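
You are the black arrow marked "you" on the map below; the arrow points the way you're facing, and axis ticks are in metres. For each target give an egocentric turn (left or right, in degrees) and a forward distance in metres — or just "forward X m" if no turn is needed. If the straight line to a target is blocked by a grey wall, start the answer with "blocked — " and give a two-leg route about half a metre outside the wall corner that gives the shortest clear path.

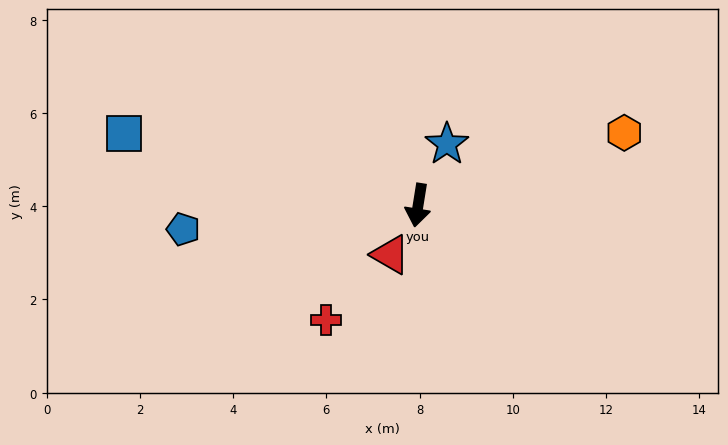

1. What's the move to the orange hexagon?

turn left 118°, forward 4.7 m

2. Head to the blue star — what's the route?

turn left 164°, forward 1.5 m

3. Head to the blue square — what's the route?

turn right 95°, forward 6.5 m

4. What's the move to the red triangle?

turn right 20°, forward 1.2 m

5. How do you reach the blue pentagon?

turn right 75°, forward 5.1 m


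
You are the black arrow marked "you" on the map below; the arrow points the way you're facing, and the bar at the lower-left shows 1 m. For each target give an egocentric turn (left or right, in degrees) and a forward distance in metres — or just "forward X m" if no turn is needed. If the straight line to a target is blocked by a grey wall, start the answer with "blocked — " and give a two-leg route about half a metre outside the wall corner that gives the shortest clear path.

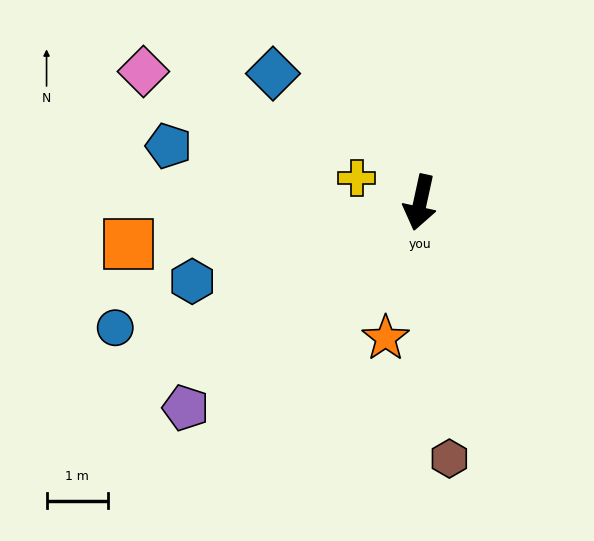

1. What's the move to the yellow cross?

turn right 99°, forward 1.1 m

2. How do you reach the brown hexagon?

turn left 19°, forward 4.2 m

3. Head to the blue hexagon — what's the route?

turn right 59°, forward 3.9 m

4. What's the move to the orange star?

forward 2.3 m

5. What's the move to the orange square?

turn right 70°, forward 4.8 m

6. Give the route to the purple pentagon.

turn right 36°, forward 5.1 m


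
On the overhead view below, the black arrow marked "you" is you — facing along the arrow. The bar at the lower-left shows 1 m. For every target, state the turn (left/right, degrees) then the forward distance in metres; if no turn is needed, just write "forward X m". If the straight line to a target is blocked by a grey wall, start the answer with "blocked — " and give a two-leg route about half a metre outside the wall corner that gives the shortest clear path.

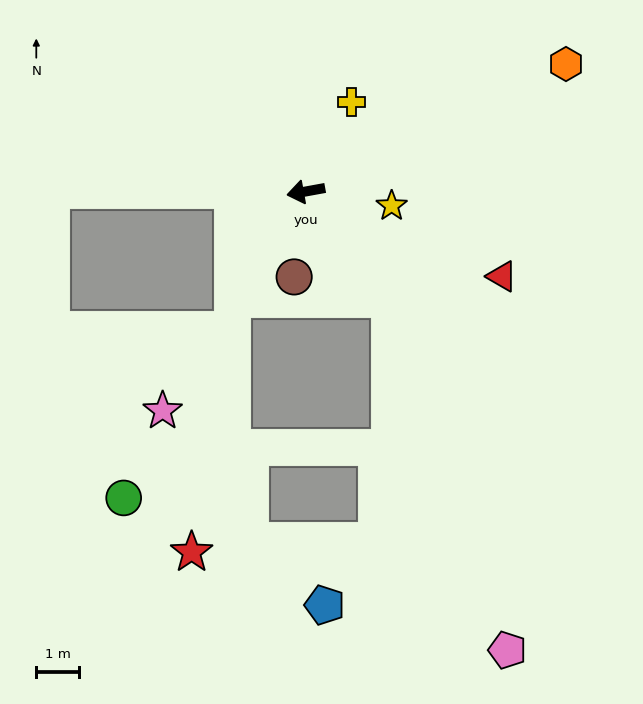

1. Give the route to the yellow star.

turn left 160°, forward 2.0 m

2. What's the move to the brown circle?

turn left 72°, forward 2.0 m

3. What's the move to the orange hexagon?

turn right 164°, forward 6.8 m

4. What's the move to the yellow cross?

turn right 127°, forward 2.4 m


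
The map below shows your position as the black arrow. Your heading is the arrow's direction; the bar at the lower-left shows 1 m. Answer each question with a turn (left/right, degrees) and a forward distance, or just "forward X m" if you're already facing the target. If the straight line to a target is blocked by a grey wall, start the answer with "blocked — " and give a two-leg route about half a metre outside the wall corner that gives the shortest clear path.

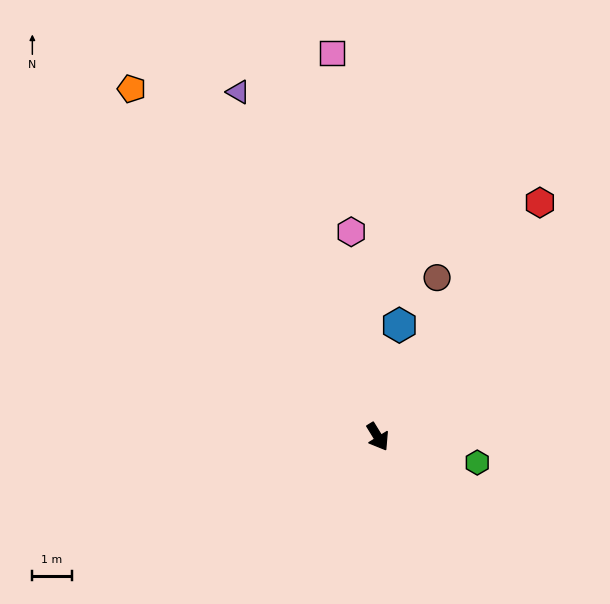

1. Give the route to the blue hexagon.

turn left 138°, forward 2.9 m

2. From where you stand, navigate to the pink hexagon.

turn left 156°, forward 5.3 m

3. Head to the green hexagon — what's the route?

turn left 44°, forward 2.6 m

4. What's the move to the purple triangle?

turn left 171°, forward 9.5 m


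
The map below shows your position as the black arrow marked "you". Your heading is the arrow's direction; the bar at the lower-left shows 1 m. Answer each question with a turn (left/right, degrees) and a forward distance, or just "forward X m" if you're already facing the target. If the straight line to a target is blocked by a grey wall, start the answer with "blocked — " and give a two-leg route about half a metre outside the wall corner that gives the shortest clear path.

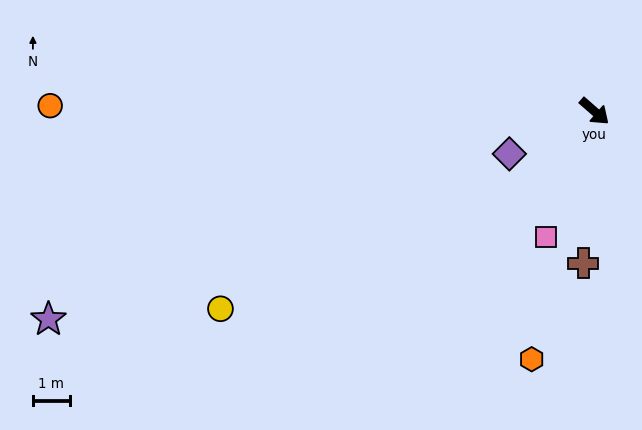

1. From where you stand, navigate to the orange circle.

turn right 139°, forward 14.8 m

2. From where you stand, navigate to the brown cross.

turn right 53°, forward 4.1 m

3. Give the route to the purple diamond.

turn right 112°, forward 2.6 m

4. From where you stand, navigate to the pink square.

turn right 70°, forward 3.7 m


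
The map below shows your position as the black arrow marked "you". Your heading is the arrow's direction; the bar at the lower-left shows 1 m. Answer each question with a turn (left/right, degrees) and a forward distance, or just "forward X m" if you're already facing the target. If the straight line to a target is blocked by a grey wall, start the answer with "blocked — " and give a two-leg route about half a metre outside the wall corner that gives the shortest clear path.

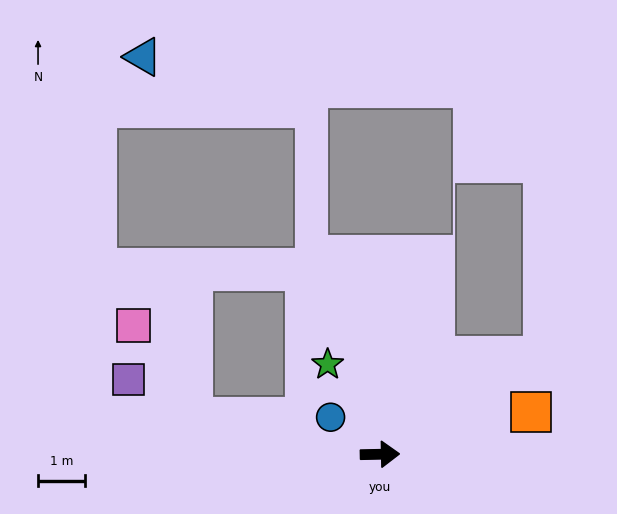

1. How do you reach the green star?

turn left 119°, forward 2.2 m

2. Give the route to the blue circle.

turn left 142°, forward 1.3 m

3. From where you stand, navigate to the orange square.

turn left 15°, forward 3.3 m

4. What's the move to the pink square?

blocked — turn left 168°, forward 4.0 m, then turn right 46°, forward 2.3 m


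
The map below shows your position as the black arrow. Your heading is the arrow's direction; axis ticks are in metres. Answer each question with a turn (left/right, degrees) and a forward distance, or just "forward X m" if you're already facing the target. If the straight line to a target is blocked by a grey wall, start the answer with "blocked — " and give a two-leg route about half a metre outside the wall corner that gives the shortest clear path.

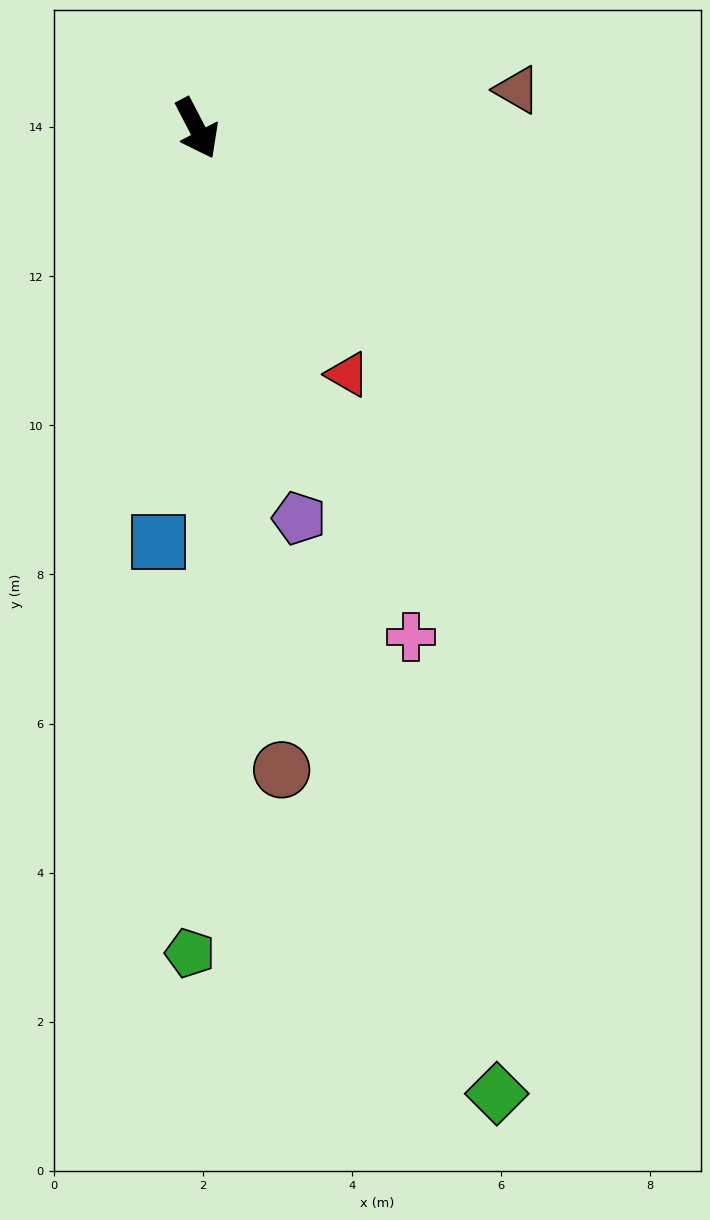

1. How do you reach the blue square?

turn right 33°, forward 5.6 m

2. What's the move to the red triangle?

turn left 4°, forward 3.9 m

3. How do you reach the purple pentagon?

turn right 13°, forward 5.4 m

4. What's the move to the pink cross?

turn right 5°, forward 7.4 m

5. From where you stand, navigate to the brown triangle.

turn left 69°, forward 4.3 m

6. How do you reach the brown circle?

turn right 20°, forward 8.7 m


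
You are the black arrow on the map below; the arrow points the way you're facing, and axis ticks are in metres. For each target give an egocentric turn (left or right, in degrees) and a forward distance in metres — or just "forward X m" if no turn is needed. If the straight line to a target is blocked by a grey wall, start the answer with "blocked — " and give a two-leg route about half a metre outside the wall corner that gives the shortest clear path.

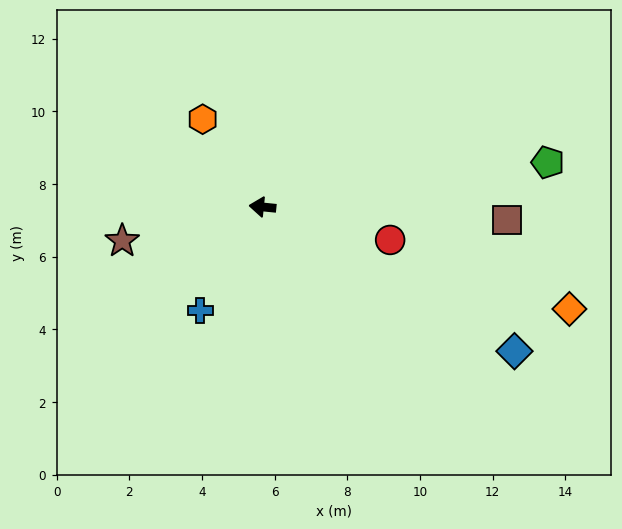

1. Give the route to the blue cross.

turn left 65°, forward 3.3 m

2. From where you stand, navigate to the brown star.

turn left 19°, forward 4.0 m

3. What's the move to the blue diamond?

turn left 156°, forward 8.0 m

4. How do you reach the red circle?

turn left 171°, forward 3.6 m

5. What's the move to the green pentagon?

turn right 165°, forward 8.0 m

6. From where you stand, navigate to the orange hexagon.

turn right 50°, forward 2.9 m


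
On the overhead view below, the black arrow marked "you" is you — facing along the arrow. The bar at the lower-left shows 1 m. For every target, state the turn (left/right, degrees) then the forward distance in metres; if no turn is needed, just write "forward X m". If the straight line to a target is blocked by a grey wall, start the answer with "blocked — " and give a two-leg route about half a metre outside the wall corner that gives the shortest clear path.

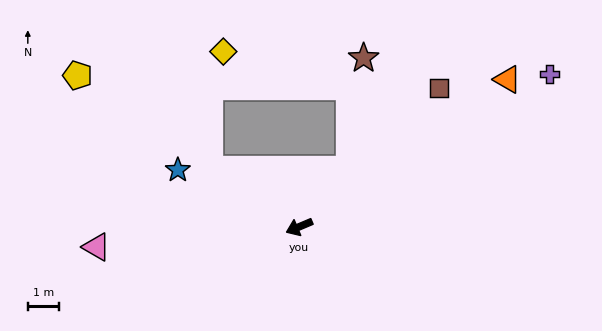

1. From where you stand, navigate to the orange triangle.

turn right 168°, forward 8.1 m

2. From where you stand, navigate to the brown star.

blocked — turn right 154°, forward 2.4 m, then turn left 33°, forward 3.5 m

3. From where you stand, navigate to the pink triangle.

turn right 17°, forward 6.4 m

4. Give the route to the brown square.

turn right 158°, forward 6.2 m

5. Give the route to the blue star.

turn right 48°, forward 4.2 m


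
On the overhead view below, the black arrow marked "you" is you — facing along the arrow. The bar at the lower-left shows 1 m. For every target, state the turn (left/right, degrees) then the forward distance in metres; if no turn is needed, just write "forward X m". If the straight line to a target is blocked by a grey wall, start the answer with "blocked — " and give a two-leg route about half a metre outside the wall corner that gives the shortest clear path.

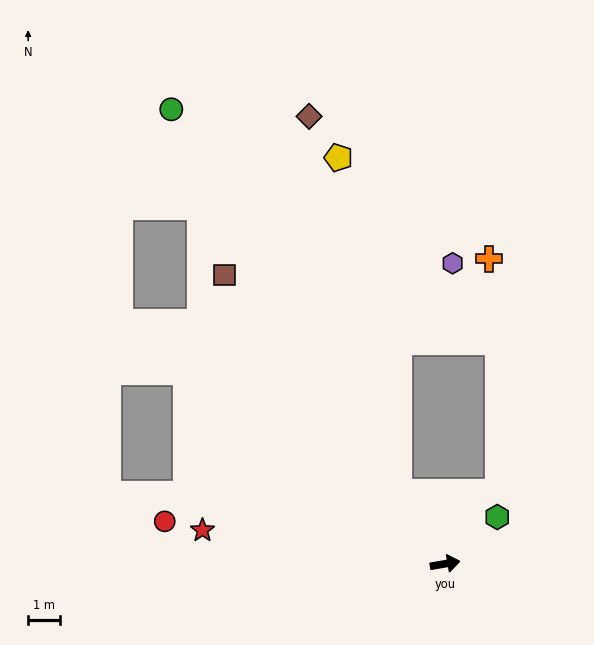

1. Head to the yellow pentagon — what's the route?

blocked — turn left 113°, forward 2.7 m, then turn right 23°, forward 10.8 m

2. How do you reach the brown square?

turn left 118°, forward 11.5 m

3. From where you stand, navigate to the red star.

turn left 162°, forward 7.8 m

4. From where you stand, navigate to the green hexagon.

turn left 32°, forward 2.2 m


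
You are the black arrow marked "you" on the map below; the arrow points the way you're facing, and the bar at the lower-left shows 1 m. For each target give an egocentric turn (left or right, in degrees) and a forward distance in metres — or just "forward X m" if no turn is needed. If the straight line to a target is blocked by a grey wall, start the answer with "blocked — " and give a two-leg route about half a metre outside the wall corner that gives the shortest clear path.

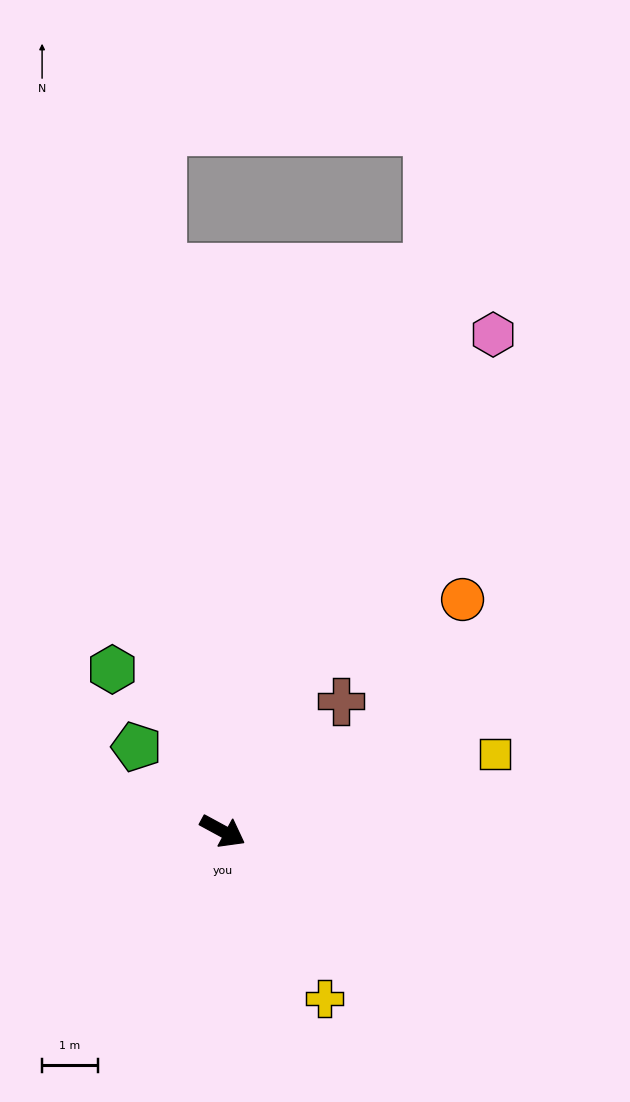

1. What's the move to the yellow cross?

turn right 30°, forward 3.5 m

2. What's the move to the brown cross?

turn left 76°, forward 3.2 m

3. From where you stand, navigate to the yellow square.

turn left 44°, forward 5.1 m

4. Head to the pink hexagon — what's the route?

turn left 90°, forward 10.2 m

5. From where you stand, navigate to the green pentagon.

turn left 164°, forward 2.2 m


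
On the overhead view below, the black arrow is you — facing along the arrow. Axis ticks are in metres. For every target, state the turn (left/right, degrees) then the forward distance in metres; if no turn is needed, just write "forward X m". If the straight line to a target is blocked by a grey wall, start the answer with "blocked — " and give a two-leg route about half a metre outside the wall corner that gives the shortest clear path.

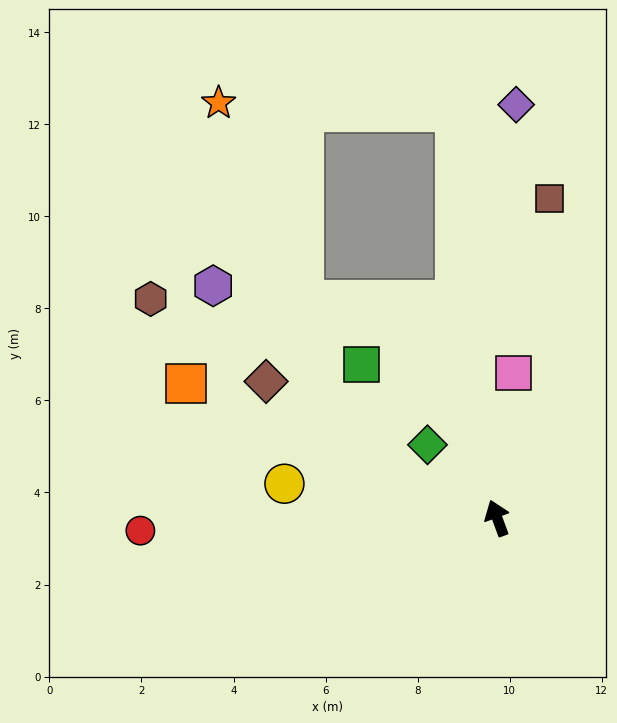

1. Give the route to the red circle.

turn left 72°, forward 7.8 m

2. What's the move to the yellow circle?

turn left 61°, forward 4.7 m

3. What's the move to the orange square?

turn left 46°, forward 7.4 m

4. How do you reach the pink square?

turn right 27°, forward 3.2 m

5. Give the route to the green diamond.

turn left 23°, forward 2.2 m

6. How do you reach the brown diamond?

turn left 39°, forward 5.8 m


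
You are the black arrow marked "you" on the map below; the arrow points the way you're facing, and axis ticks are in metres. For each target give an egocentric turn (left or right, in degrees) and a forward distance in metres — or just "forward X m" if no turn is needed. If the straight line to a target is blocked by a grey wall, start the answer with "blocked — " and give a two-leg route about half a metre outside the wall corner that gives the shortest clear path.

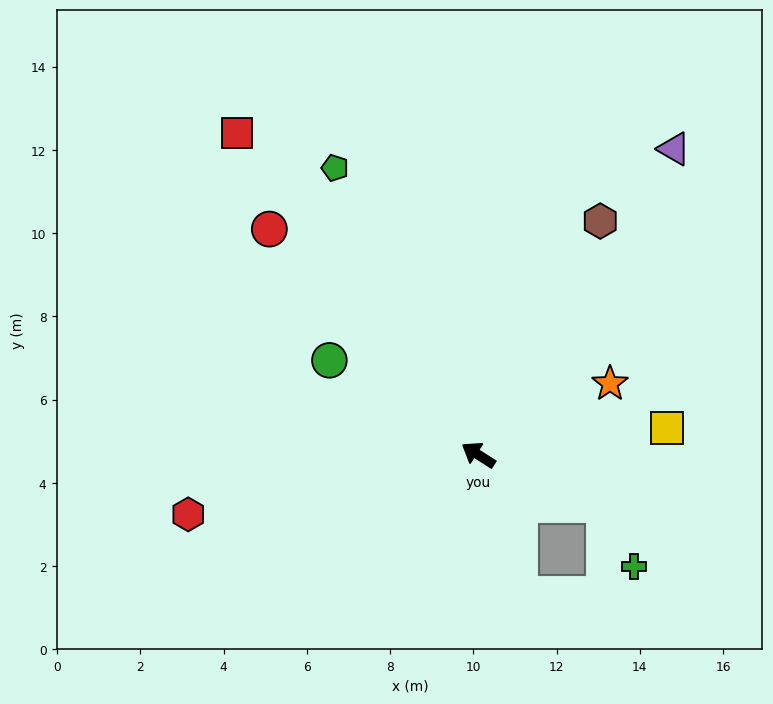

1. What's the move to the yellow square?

turn right 139°, forward 4.6 m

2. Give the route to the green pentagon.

turn right 31°, forward 7.7 m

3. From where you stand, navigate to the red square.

turn right 21°, forward 9.7 m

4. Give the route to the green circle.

forward 4.2 m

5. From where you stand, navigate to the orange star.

turn right 119°, forward 3.6 m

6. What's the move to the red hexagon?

turn left 44°, forward 7.1 m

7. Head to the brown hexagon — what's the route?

turn right 85°, forward 6.3 m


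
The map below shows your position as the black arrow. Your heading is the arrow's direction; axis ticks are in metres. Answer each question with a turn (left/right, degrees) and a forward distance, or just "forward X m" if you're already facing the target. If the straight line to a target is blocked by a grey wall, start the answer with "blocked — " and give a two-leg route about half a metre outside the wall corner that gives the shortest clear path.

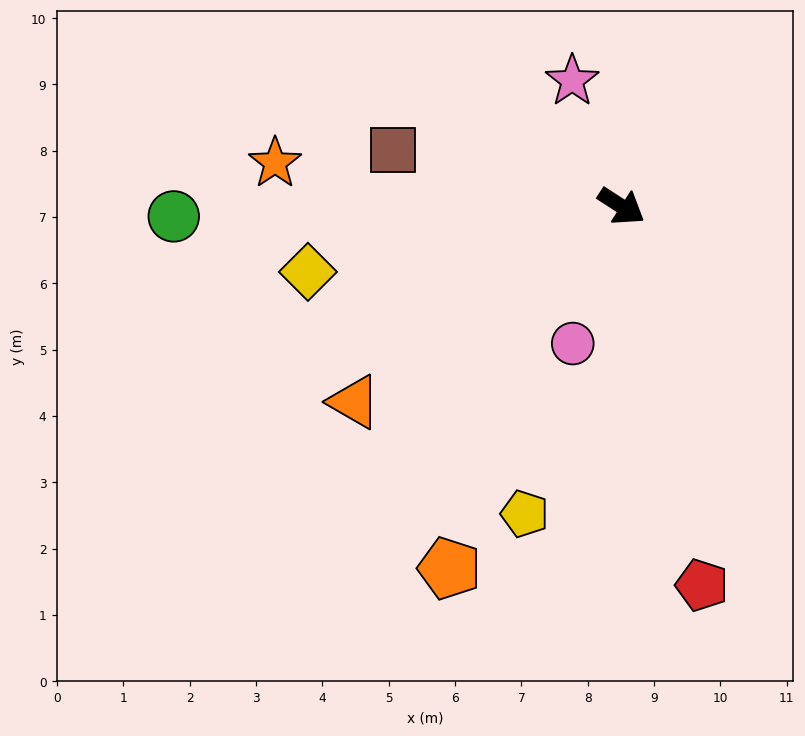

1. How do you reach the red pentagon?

turn right 45°, forward 5.8 m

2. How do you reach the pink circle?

turn right 77°, forward 2.2 m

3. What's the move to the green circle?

turn right 146°, forward 6.8 m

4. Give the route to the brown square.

turn right 161°, forward 3.6 m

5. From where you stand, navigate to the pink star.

turn left 144°, forward 2.0 m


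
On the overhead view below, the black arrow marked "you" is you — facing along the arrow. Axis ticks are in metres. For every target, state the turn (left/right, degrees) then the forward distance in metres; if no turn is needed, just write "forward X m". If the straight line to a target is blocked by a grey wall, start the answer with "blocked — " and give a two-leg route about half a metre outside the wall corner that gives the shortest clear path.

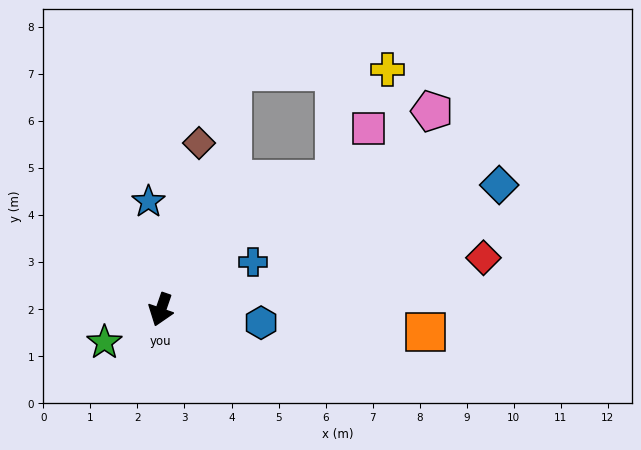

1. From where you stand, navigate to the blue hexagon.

turn left 102°, forward 2.1 m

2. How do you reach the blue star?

turn right 154°, forward 2.3 m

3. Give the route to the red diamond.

turn left 118°, forward 6.9 m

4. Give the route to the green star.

turn right 41°, forward 1.4 m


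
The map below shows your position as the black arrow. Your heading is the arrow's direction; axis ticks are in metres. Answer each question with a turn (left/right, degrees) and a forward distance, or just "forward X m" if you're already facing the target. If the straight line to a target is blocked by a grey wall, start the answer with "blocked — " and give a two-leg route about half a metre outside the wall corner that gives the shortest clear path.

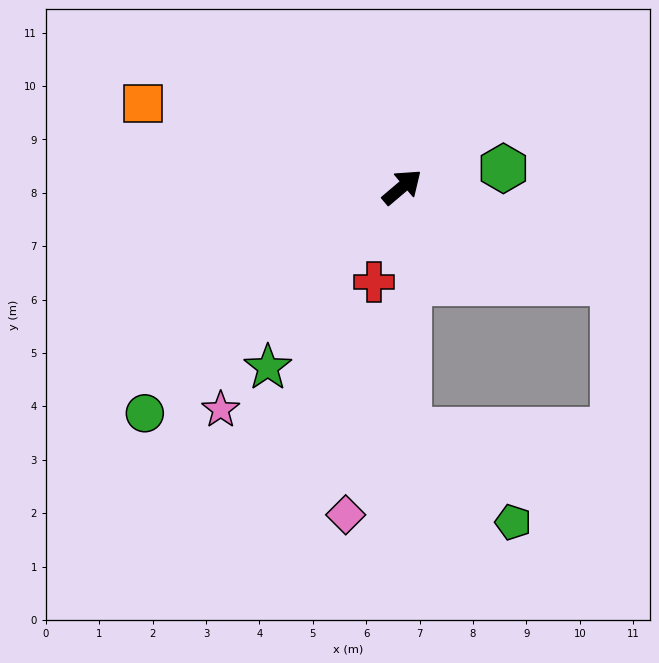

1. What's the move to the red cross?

turn right 147°, forward 1.9 m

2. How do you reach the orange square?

turn left 122°, forward 5.1 m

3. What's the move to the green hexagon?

turn right 30°, forward 1.9 m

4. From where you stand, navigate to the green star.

turn right 167°, forward 4.2 m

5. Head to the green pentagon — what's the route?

blocked — turn right 129°, forward 4.6 m, then turn left 47°, forward 2.6 m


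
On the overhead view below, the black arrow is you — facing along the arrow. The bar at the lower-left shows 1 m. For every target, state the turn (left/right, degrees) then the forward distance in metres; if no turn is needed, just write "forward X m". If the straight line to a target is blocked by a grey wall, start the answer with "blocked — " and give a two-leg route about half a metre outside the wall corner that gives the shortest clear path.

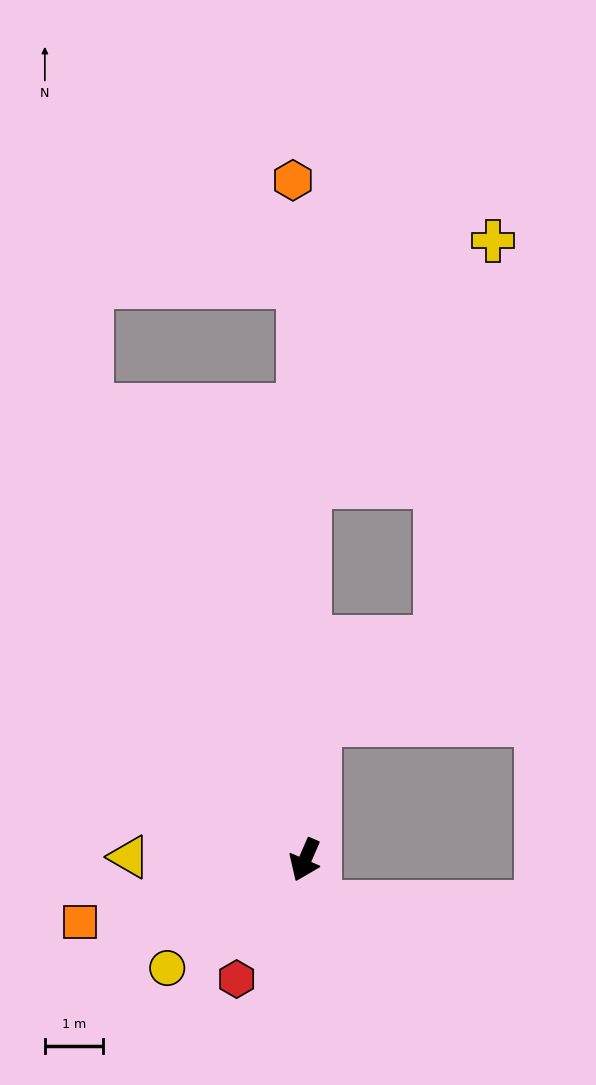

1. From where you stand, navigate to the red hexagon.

turn right 6°, forward 2.4 m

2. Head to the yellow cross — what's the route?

blocked — turn right 157°, forward 6.5 m, then turn right 37°, forward 5.3 m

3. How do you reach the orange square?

turn right 51°, forward 4.0 m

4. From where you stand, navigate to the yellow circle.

turn right 28°, forward 3.0 m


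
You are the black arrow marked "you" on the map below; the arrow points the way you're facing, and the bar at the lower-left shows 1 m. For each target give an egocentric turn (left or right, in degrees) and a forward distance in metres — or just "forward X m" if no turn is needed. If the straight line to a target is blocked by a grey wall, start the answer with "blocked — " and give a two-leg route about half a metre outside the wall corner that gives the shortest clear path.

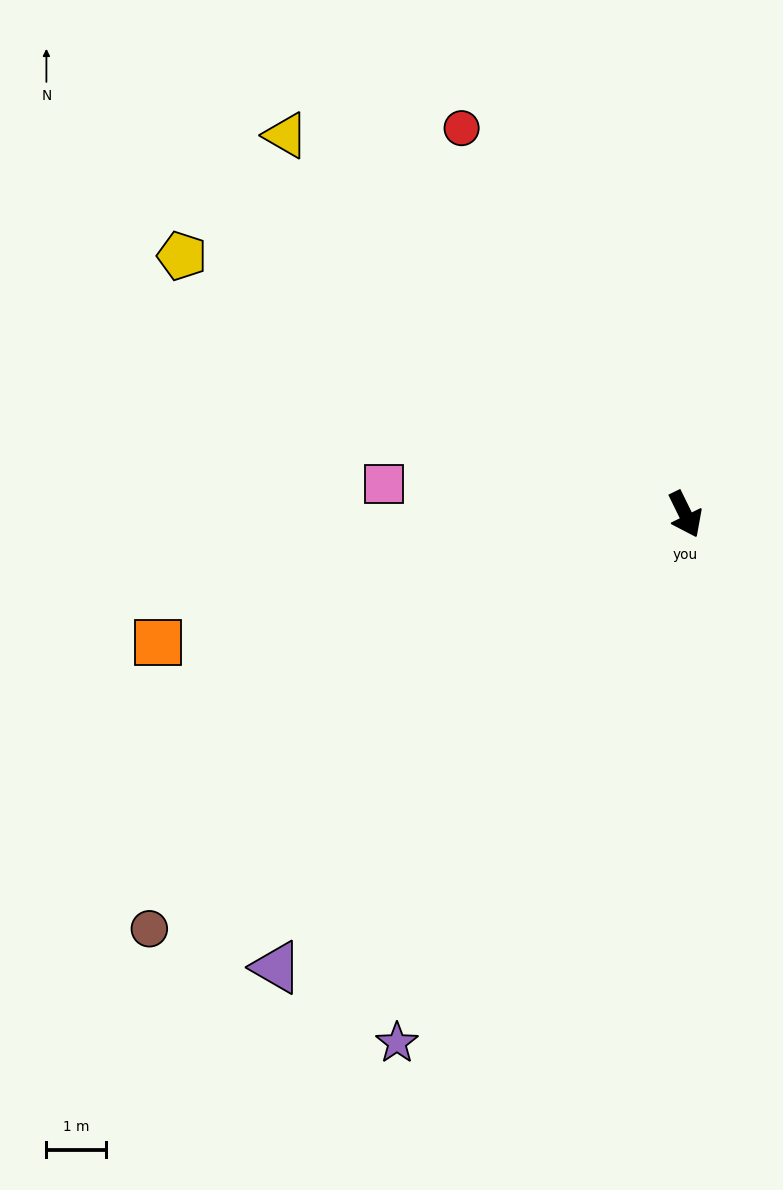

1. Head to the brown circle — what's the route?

turn right 78°, forward 11.4 m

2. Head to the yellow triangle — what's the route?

turn right 160°, forward 9.3 m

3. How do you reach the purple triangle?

turn right 68°, forward 10.3 m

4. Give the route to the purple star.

turn right 55°, forward 10.2 m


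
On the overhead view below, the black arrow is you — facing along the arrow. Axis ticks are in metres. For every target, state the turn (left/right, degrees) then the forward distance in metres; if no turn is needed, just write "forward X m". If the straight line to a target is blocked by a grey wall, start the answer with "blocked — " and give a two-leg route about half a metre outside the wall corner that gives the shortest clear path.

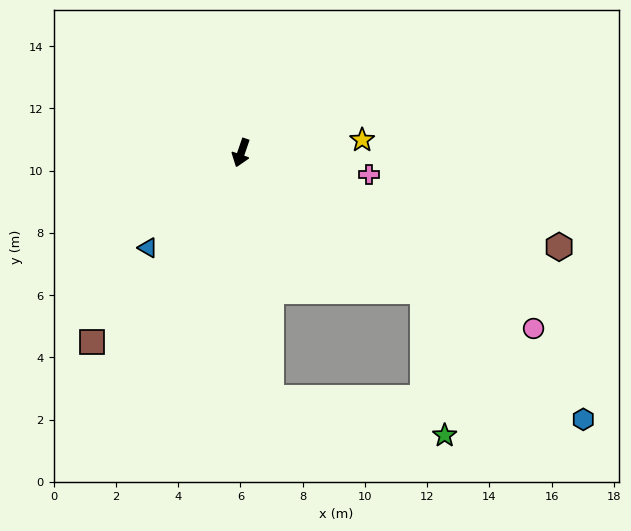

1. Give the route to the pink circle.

turn left 78°, forward 11.0 m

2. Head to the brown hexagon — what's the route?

turn left 92°, forward 10.7 m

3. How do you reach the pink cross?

turn left 99°, forward 4.2 m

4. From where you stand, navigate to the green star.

blocked — turn left 72°, forward 7.4 m, then turn right 45°, forward 4.7 m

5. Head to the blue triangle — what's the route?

turn right 26°, forward 4.3 m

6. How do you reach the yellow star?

turn left 115°, forward 3.9 m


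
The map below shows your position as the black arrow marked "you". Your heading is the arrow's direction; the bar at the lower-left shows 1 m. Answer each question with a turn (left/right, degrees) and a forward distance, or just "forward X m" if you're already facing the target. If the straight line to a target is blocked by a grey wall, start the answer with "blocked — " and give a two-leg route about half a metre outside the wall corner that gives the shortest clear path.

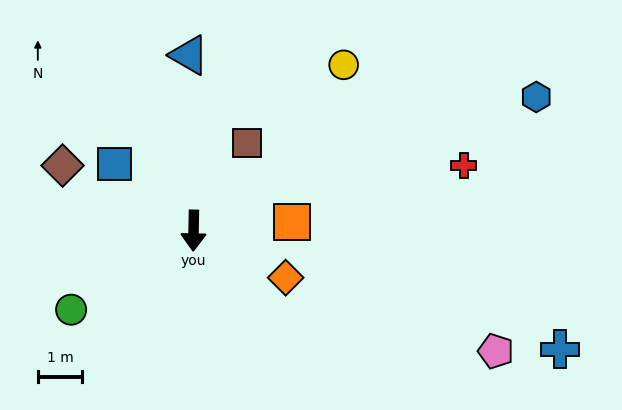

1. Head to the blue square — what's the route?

turn right 129°, forward 2.3 m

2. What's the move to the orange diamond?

turn left 64°, forward 2.3 m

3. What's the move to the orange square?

turn left 96°, forward 2.2 m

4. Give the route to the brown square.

turn left 150°, forward 2.3 m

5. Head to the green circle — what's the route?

turn right 56°, forward 3.3 m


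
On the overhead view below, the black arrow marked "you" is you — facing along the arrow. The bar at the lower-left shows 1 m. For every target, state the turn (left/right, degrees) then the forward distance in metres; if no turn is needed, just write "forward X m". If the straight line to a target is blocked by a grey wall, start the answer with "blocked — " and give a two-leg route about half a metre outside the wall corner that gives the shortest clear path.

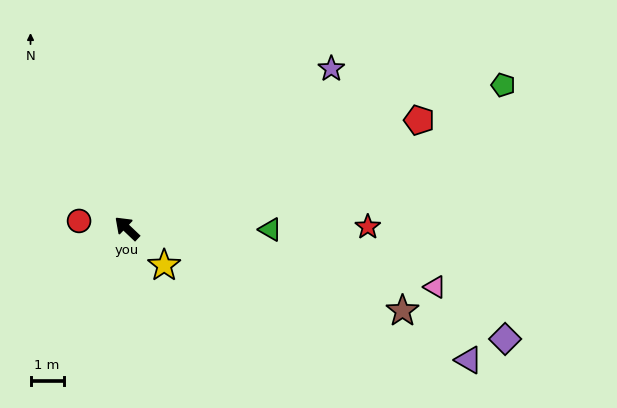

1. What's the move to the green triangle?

turn right 137°, forward 4.3 m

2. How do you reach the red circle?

turn left 35°, forward 1.5 m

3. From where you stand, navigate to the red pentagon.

turn right 116°, forward 9.4 m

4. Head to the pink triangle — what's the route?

turn right 147°, forward 9.4 m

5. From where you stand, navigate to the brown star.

turn right 153°, forward 8.6 m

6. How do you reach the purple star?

turn right 98°, forward 7.8 m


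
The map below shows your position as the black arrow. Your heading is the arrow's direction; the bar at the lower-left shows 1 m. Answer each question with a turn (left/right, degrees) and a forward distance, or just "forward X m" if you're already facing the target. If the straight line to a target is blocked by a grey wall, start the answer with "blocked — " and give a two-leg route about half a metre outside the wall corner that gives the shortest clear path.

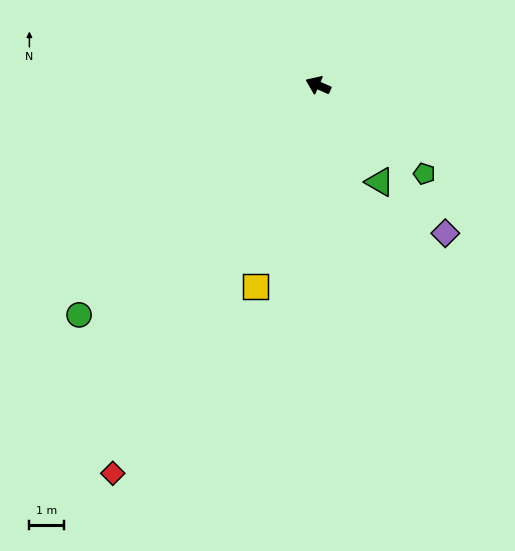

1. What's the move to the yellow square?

turn left 96°, forward 6.1 m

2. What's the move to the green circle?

turn left 67°, forward 9.7 m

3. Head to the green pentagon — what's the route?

turn left 164°, forward 4.0 m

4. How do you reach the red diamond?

turn left 86°, forward 12.8 m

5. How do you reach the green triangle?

turn left 146°, forward 3.3 m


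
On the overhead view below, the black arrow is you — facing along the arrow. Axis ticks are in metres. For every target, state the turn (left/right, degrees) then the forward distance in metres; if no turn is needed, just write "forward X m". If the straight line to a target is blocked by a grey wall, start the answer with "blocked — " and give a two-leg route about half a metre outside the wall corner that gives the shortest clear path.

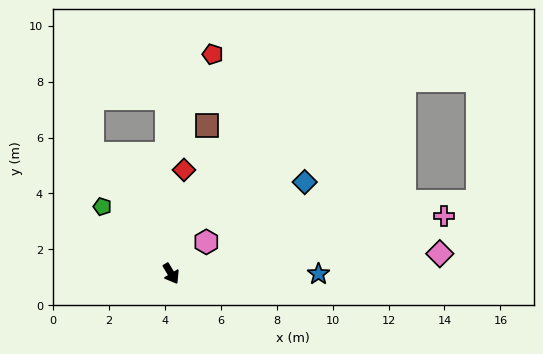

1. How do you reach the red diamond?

turn left 142°, forward 3.7 m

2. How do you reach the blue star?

turn left 59°, forward 5.3 m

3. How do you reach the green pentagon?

turn right 165°, forward 3.4 m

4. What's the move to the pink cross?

turn left 71°, forward 10.0 m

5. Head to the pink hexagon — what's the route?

turn left 101°, forward 1.7 m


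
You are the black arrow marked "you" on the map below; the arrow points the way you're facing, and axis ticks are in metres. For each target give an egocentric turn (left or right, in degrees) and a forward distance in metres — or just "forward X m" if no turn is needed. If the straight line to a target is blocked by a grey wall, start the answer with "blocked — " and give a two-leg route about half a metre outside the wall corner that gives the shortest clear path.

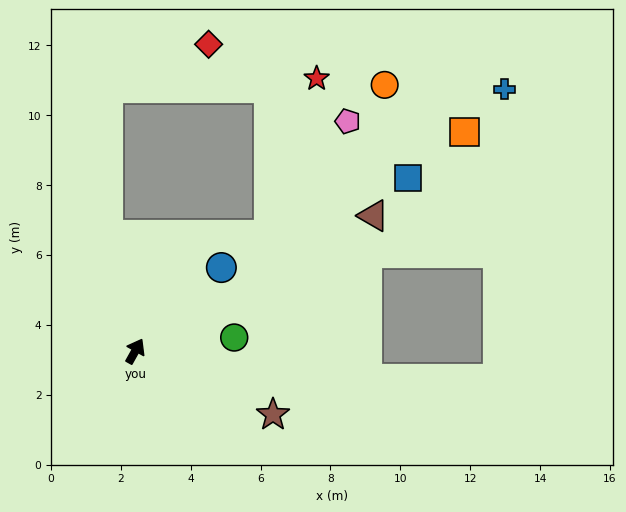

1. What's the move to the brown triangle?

turn right 31°, forward 7.8 m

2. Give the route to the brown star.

turn right 86°, forward 4.3 m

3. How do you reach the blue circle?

turn right 17°, forward 3.4 m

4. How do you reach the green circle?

turn right 53°, forward 2.9 m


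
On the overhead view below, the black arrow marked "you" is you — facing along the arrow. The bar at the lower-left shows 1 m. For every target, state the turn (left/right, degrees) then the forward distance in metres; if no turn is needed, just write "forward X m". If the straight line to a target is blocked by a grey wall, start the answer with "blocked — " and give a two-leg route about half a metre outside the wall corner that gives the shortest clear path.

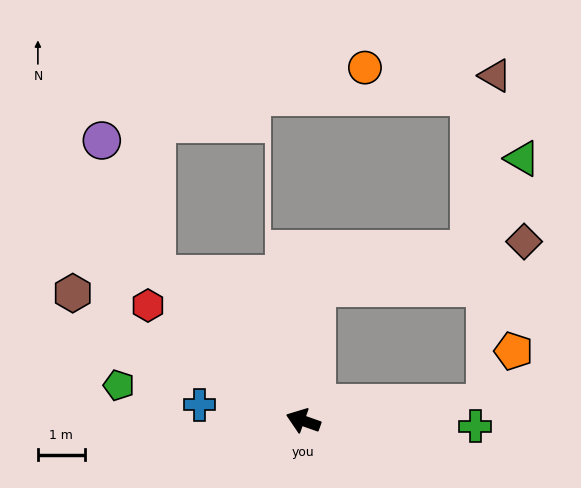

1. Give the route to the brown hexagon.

turn right 9°, forward 5.7 m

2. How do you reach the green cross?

turn right 162°, forward 3.7 m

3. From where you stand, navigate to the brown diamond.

blocked — turn right 76°, forward 2.9 m, then turn right 72°, forward 4.6 m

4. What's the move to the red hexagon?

turn right 17°, forward 4.1 m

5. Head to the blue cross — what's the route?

turn left 11°, forward 2.2 m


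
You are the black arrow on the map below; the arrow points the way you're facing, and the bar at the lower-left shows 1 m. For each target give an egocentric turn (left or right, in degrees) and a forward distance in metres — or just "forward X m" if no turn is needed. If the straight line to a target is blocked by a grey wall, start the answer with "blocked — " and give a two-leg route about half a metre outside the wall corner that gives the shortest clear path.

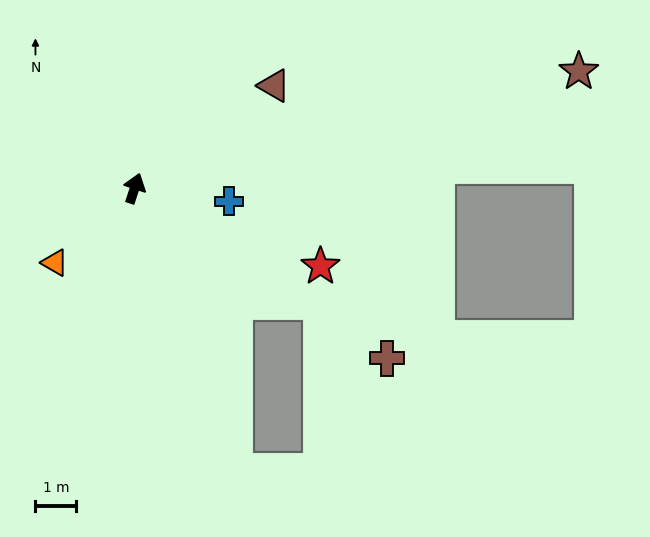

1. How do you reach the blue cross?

turn right 80°, forward 2.3 m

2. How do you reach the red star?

turn right 95°, forward 5.0 m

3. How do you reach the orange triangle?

turn left 151°, forward 2.7 m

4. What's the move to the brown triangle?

turn right 35°, forward 4.3 m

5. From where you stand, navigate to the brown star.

turn right 57°, forward 11.3 m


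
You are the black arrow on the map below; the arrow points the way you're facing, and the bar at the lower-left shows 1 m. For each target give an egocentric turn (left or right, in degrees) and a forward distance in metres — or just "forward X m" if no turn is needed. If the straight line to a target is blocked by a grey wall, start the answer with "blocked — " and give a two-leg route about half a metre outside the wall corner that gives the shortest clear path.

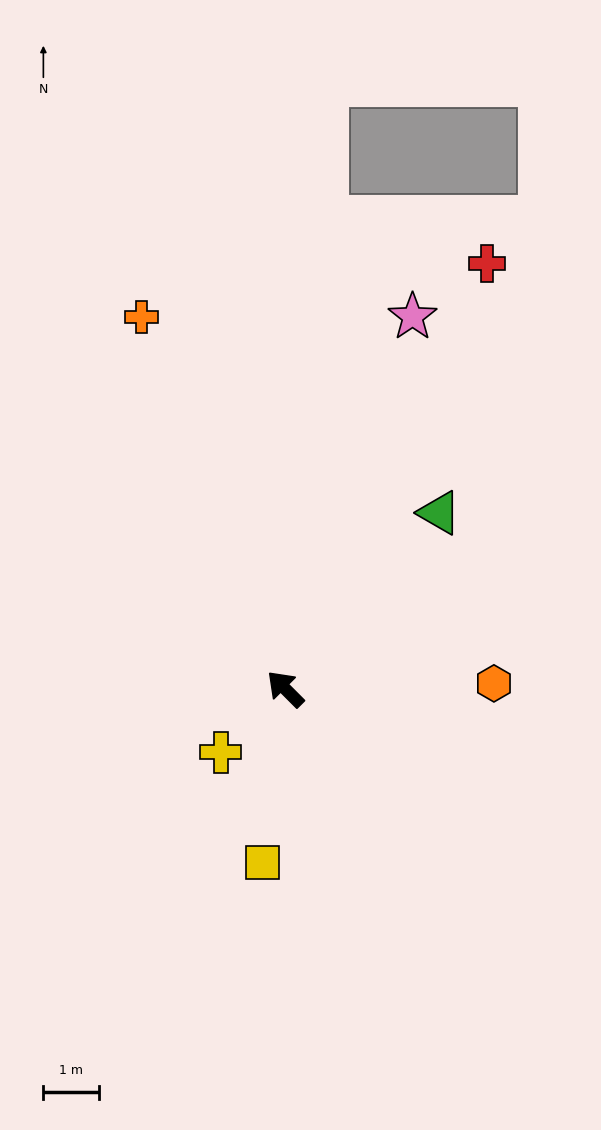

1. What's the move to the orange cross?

turn right 24°, forward 7.2 m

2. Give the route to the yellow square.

turn left 128°, forward 3.2 m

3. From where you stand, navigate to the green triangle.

turn right 86°, forward 4.2 m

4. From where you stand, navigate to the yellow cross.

turn left 90°, forward 1.6 m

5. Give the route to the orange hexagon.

turn right 133°, forward 3.8 m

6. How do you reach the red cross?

turn right 70°, forward 8.5 m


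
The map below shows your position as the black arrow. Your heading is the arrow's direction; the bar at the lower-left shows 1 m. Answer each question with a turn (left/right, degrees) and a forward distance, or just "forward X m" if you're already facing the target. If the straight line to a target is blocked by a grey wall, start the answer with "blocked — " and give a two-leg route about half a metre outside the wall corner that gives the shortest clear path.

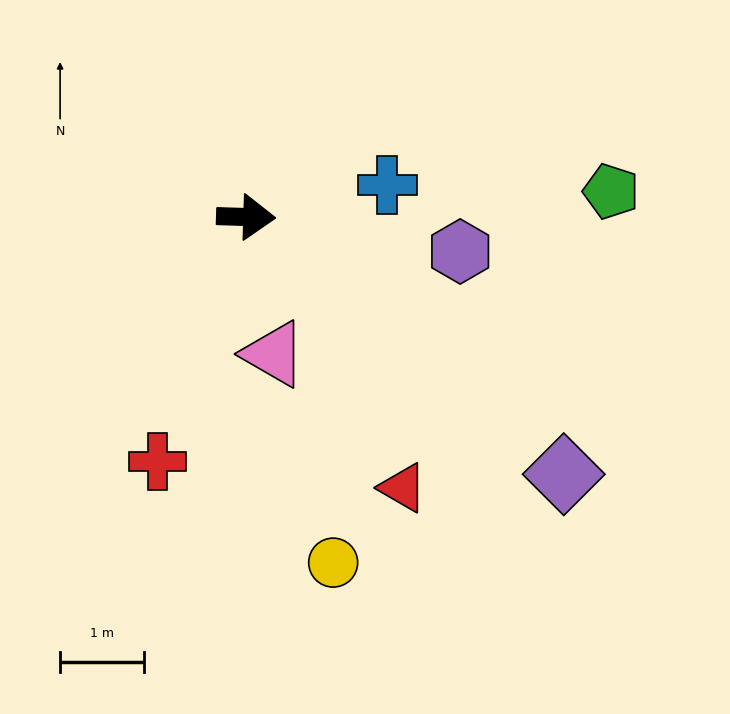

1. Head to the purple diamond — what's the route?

turn right 37°, forward 4.9 m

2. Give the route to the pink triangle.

turn right 77°, forward 1.7 m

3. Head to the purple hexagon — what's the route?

turn right 7°, forward 2.6 m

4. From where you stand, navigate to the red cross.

turn right 108°, forward 3.1 m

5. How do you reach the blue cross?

turn left 15°, forward 1.7 m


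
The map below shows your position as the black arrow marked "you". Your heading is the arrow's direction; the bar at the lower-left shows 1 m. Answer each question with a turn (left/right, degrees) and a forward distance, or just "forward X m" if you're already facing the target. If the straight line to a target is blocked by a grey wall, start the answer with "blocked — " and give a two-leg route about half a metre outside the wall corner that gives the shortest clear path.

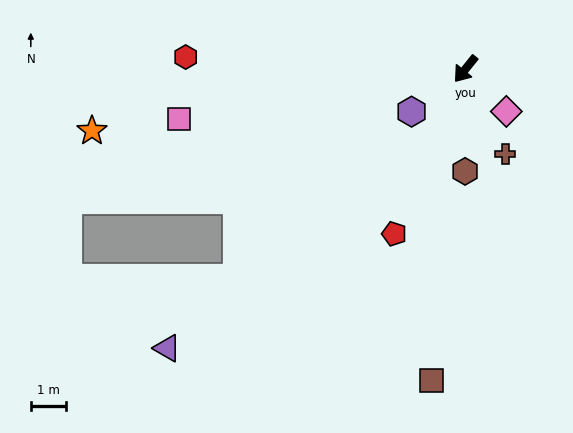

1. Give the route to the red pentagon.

turn left 16°, forward 5.1 m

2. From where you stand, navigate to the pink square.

turn right 41°, forward 8.2 m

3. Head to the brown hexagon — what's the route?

turn left 39°, forward 2.9 m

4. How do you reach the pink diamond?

turn left 83°, forward 1.7 m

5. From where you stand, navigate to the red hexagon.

turn right 54°, forward 7.9 m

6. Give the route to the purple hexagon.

turn right 13°, forward 1.9 m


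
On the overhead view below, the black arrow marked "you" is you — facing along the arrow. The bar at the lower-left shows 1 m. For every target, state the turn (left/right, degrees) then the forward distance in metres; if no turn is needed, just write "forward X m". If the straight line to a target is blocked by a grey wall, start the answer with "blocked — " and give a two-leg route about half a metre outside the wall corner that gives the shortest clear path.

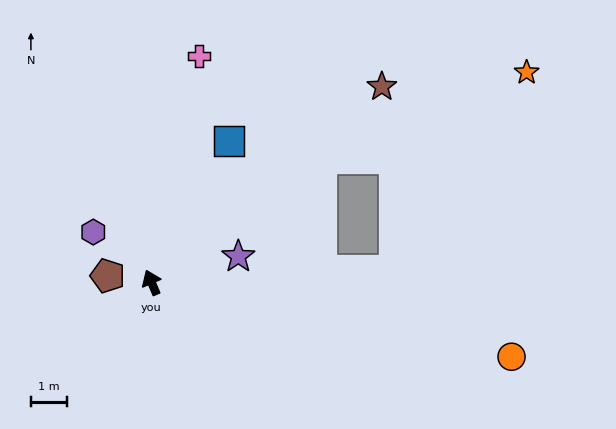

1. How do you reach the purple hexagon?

turn left 26°, forward 2.1 m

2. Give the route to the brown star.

turn right 73°, forward 8.3 m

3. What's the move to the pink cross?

turn right 35°, forward 6.3 m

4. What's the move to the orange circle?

turn right 125°, forward 10.1 m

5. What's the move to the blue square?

turn right 52°, forward 4.4 m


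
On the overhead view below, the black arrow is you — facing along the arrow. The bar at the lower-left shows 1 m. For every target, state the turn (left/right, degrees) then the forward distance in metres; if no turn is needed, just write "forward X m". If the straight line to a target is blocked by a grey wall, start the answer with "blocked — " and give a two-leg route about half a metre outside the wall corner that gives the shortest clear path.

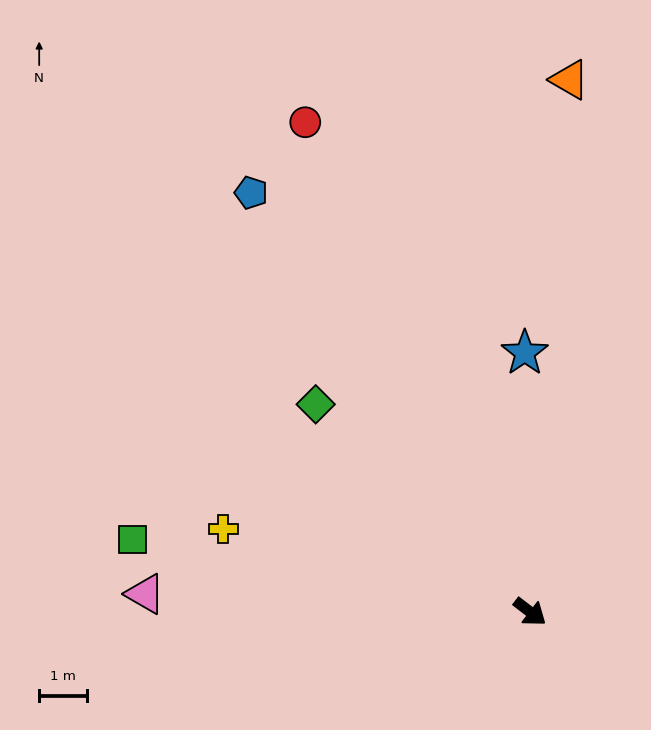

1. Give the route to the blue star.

turn left 129°, forward 5.5 m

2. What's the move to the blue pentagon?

turn left 161°, forward 10.6 m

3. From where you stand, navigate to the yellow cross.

turn right 158°, forward 6.7 m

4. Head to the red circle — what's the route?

turn left 152°, forward 11.4 m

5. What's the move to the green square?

turn right 153°, forward 8.5 m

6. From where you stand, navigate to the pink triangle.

turn right 145°, forward 8.1 m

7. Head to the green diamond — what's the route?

turn left 173°, forward 6.3 m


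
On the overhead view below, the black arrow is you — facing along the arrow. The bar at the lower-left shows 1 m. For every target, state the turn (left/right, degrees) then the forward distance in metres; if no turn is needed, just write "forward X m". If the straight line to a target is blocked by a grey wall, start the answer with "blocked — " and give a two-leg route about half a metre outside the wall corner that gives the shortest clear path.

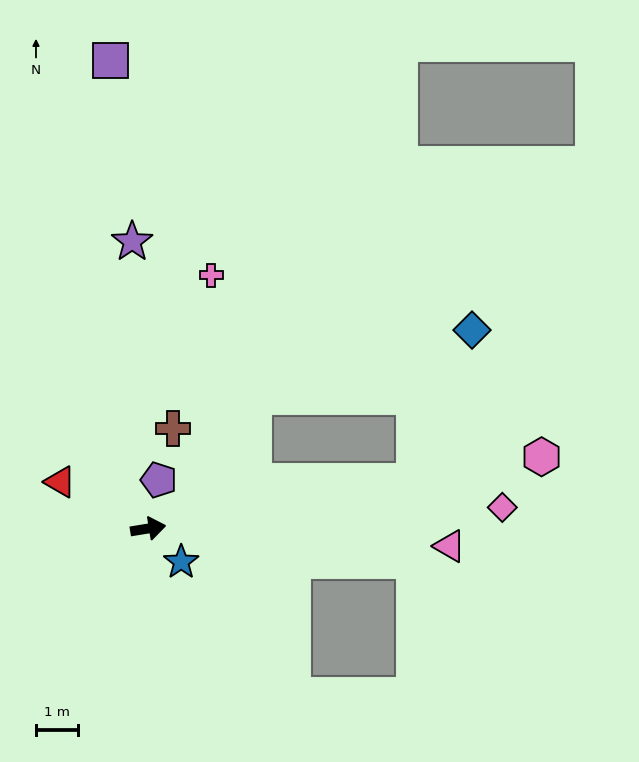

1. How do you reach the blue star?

turn right 55°, forward 1.1 m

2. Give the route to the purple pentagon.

turn left 68°, forward 1.2 m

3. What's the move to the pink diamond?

turn right 6°, forward 8.4 m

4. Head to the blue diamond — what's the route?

blocked — forward 6.4 m, then turn left 60°, forward 3.8 m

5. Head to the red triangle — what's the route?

turn left 143°, forward 2.4 m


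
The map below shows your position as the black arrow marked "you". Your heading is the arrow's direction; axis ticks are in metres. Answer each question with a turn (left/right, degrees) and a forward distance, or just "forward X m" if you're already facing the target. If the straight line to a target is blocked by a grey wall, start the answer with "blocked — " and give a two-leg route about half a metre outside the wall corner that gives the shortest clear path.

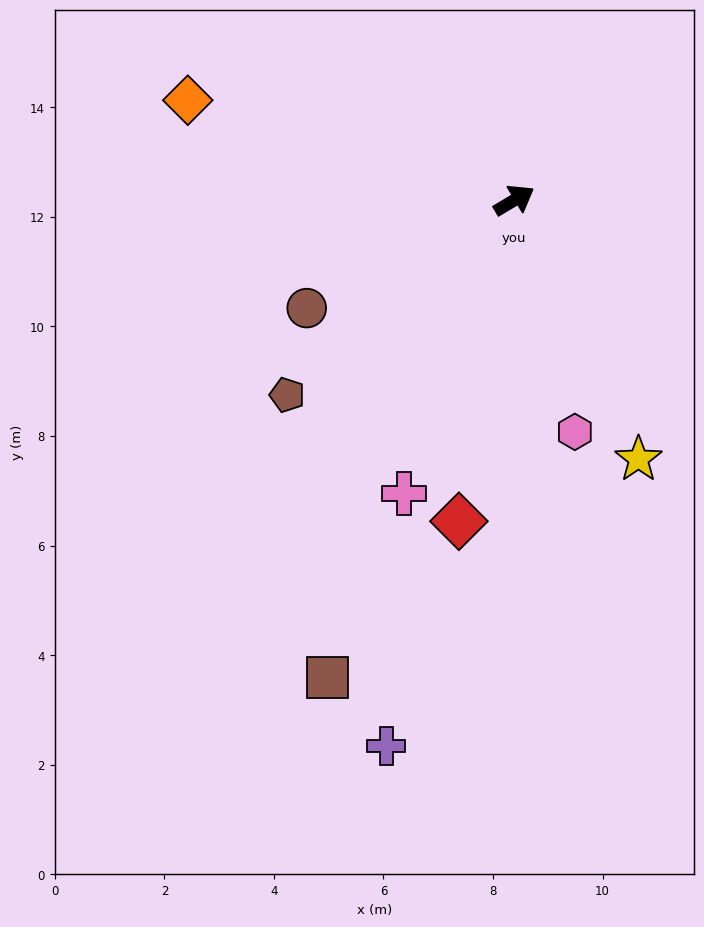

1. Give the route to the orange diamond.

turn left 132°, forward 6.2 m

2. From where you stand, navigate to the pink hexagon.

turn right 106°, forward 4.4 m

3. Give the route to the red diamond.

turn right 131°, forward 5.9 m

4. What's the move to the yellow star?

turn right 95°, forward 5.2 m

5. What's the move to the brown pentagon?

turn right 170°, forward 5.5 m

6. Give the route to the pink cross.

turn right 141°, forward 5.7 m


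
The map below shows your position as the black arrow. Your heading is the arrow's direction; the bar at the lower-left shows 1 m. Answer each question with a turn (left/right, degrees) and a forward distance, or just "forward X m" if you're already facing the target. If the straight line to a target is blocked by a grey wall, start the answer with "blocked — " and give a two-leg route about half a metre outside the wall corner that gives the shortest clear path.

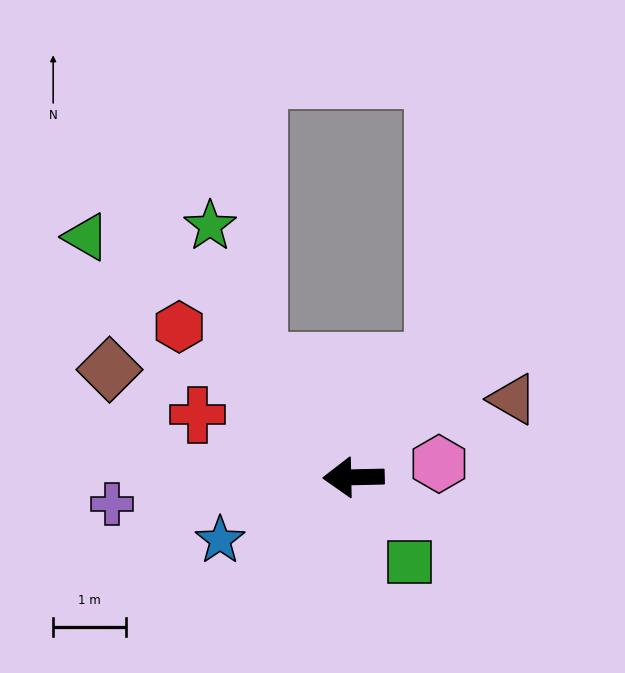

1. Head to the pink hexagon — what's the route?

turn right 172°, forward 1.2 m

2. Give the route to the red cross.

turn right 23°, forward 2.3 m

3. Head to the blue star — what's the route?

turn left 24°, forward 2.0 m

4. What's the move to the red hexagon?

turn right 42°, forward 3.2 m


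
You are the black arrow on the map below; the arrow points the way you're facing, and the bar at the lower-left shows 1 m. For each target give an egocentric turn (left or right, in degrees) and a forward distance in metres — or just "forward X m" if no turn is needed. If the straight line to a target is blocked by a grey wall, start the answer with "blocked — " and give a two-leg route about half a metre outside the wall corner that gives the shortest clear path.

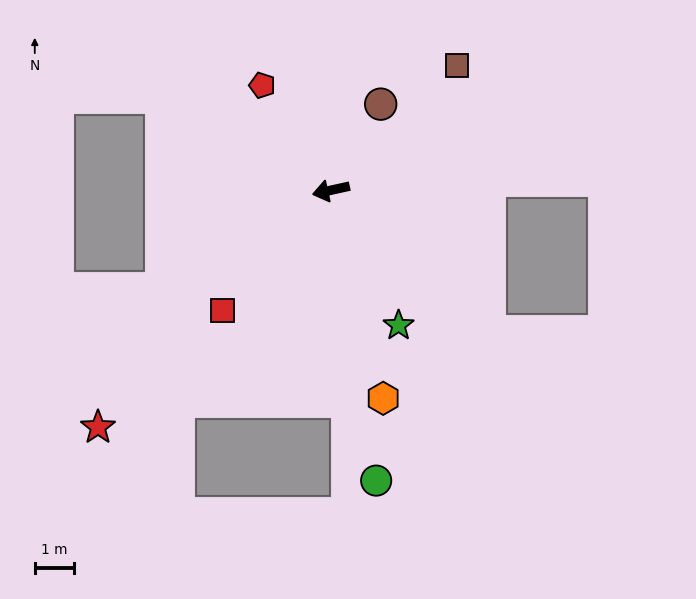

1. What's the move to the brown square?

turn right 148°, forward 4.5 m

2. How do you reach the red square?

turn left 35°, forward 4.1 m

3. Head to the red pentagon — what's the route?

turn right 69°, forward 3.2 m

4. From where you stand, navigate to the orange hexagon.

turn left 92°, forward 5.4 m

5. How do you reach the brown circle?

turn right 133°, forward 2.5 m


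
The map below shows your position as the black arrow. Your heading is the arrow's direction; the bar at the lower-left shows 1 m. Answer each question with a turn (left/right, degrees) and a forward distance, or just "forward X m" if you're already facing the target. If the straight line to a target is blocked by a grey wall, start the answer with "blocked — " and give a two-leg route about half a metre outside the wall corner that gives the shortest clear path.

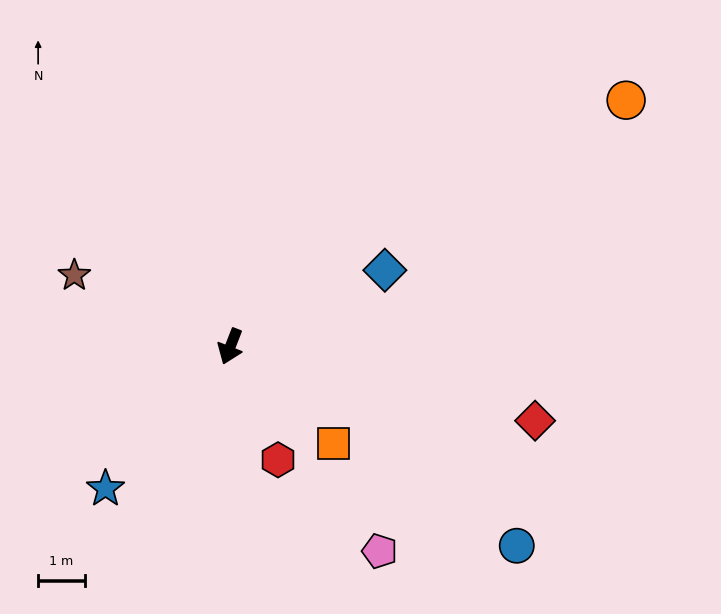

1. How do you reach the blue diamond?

turn left 138°, forward 3.7 m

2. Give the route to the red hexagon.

turn left 44°, forward 2.6 m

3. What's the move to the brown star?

turn right 93°, forward 3.7 m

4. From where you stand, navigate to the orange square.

turn left 68°, forward 3.0 m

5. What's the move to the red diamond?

turn left 98°, forward 6.7 m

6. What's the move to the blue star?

turn right 20°, forward 4.1 m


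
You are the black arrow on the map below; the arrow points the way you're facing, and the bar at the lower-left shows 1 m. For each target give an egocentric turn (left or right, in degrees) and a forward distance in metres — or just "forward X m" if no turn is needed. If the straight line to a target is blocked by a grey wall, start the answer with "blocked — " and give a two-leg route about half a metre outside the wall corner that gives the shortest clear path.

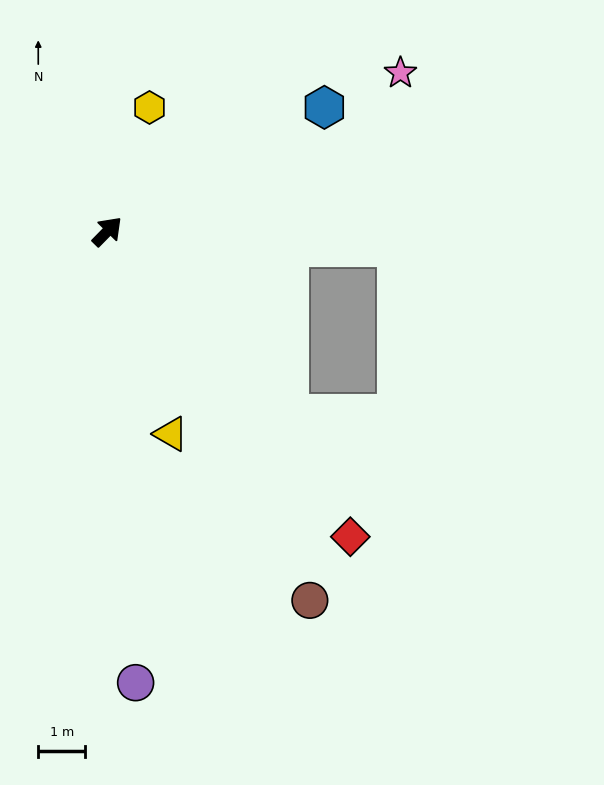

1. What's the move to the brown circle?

turn right 107°, forward 9.0 m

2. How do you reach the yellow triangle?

turn right 118°, forward 4.5 m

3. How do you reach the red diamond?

turn right 97°, forward 8.3 m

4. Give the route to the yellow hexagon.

turn left 26°, forward 2.8 m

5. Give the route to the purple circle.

turn right 132°, forward 9.6 m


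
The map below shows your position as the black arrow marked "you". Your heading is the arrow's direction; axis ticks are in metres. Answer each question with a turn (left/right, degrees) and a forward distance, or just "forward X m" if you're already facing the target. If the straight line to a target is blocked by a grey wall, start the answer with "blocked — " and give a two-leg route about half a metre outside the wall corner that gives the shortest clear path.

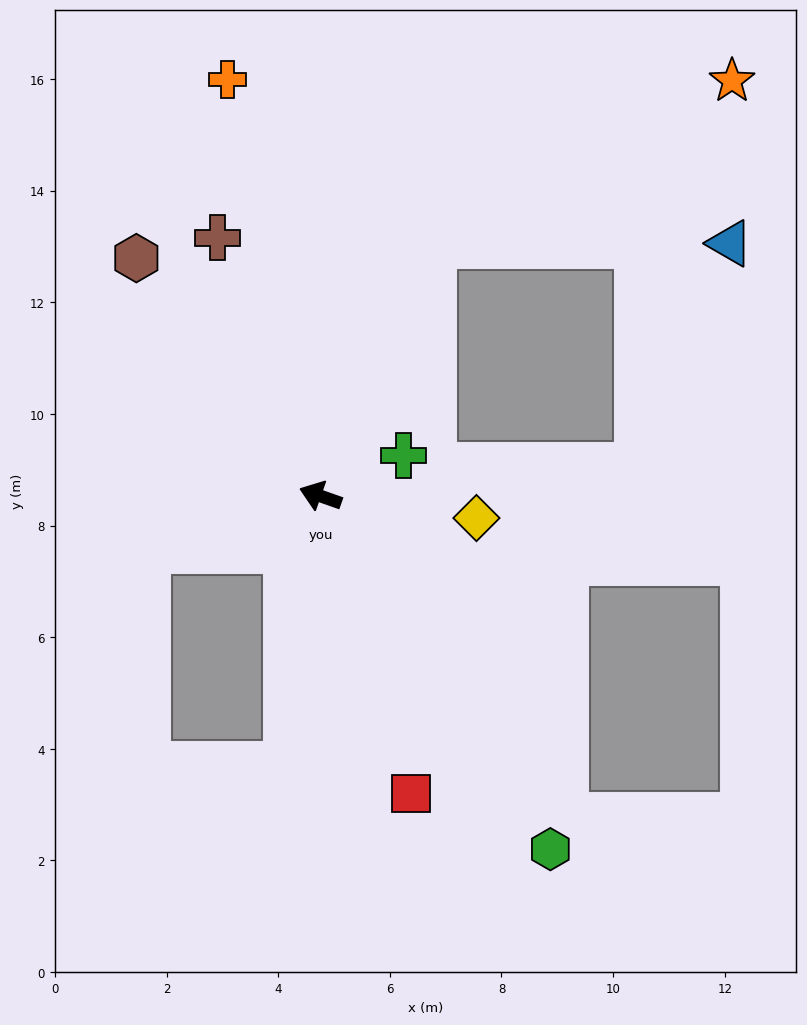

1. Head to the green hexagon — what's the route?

turn left 142°, forward 7.5 m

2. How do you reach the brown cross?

turn right 49°, forward 5.0 m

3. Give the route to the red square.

turn left 126°, forward 5.6 m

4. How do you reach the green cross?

turn right 134°, forward 1.7 m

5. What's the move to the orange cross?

turn right 58°, forward 7.6 m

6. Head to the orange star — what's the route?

blocked — turn right 95°, forward 4.9 m, then turn right 37°, forward 6.1 m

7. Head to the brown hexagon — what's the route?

turn right 33°, forward 5.4 m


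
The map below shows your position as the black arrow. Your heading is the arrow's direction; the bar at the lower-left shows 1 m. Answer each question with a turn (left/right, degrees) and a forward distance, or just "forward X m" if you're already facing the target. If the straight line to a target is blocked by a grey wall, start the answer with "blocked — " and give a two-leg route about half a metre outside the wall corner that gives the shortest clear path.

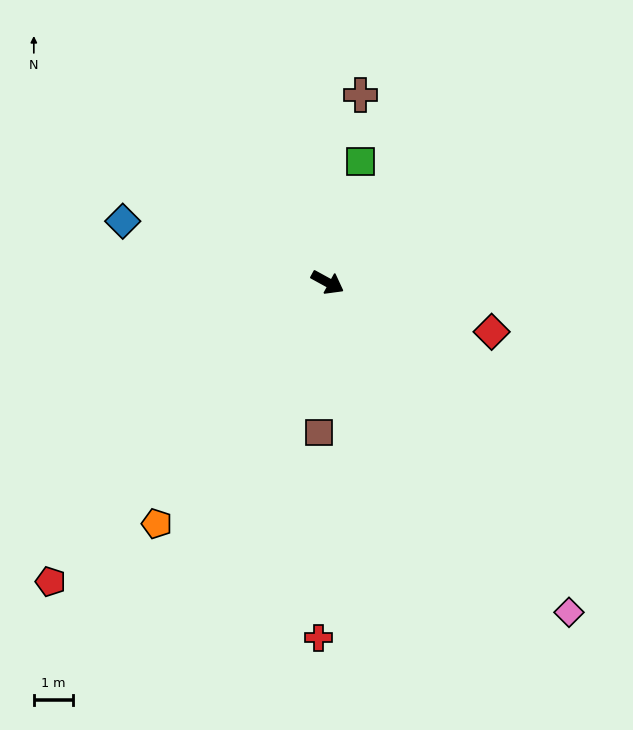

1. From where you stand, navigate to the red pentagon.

turn right 104°, forward 10.3 m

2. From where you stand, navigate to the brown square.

turn right 64°, forward 3.8 m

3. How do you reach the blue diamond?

turn right 168°, forward 5.4 m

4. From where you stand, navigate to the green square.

turn left 103°, forward 3.2 m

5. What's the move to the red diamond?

turn left 12°, forward 4.3 m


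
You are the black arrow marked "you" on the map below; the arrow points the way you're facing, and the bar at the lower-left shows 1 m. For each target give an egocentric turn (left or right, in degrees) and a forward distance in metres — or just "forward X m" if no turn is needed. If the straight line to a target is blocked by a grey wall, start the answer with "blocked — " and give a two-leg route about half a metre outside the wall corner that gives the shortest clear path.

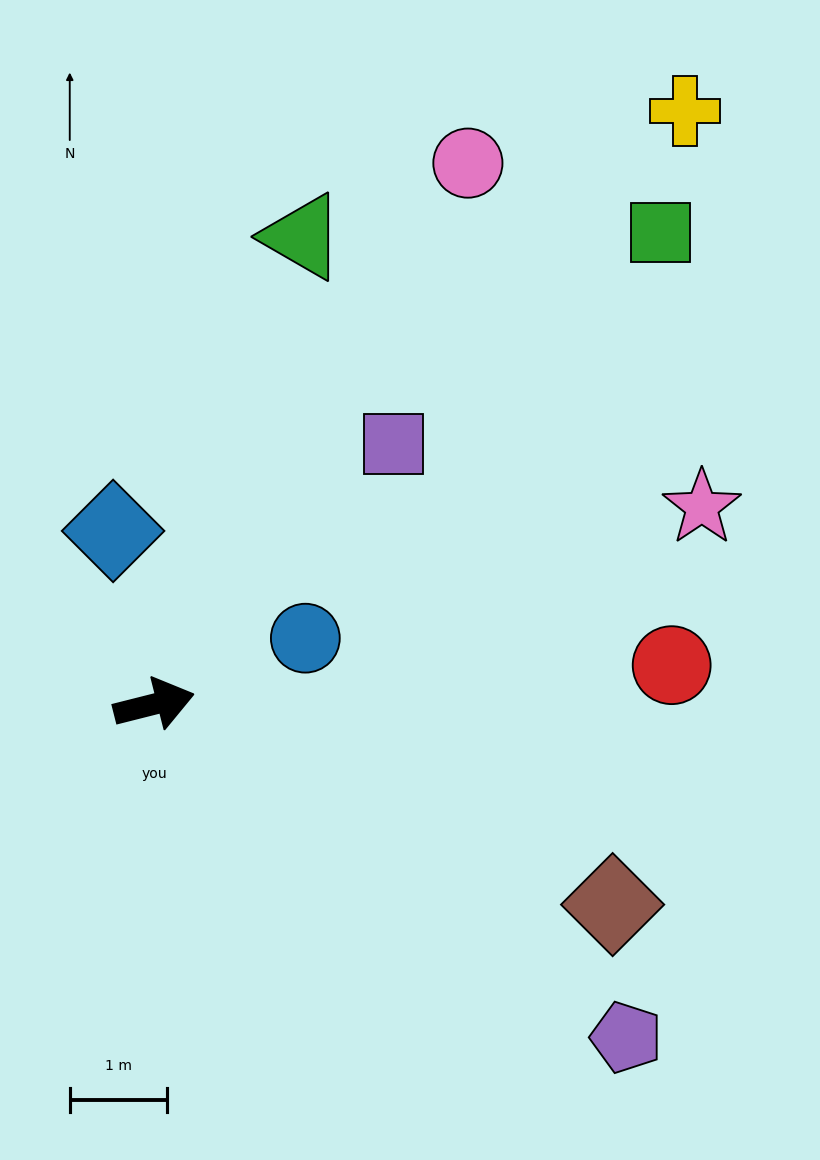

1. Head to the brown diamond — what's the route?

turn right 38°, forward 5.1 m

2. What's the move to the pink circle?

turn left 46°, forward 6.4 m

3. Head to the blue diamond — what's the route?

turn left 89°, forward 1.8 m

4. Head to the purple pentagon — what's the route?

turn right 49°, forward 5.9 m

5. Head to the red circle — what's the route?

turn right 10°, forward 5.3 m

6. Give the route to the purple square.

turn left 33°, forward 3.6 m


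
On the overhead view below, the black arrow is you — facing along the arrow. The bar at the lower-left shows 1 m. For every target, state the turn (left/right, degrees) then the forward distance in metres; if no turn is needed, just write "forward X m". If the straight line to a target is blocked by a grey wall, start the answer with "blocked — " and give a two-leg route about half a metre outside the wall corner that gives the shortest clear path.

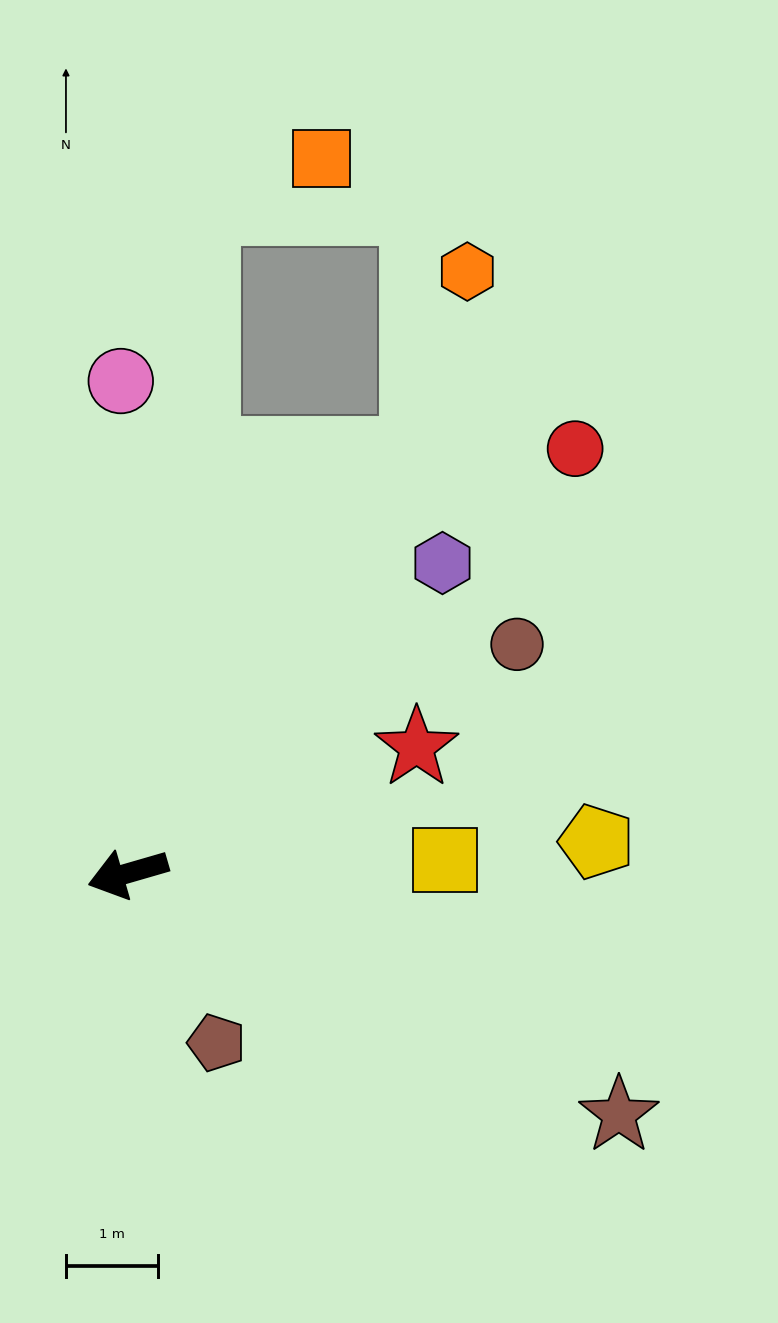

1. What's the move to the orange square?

blocked — turn right 112°, forward 7.3 m, then turn right 63°, forward 1.4 m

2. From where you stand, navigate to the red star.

turn right 173°, forward 3.4 m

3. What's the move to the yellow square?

turn left 166°, forward 3.4 m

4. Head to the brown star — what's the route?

turn left 138°, forward 5.9 m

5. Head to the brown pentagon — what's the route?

turn left 101°, forward 2.1 m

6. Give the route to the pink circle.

turn right 105°, forward 5.3 m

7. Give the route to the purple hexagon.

turn right 152°, forward 4.8 m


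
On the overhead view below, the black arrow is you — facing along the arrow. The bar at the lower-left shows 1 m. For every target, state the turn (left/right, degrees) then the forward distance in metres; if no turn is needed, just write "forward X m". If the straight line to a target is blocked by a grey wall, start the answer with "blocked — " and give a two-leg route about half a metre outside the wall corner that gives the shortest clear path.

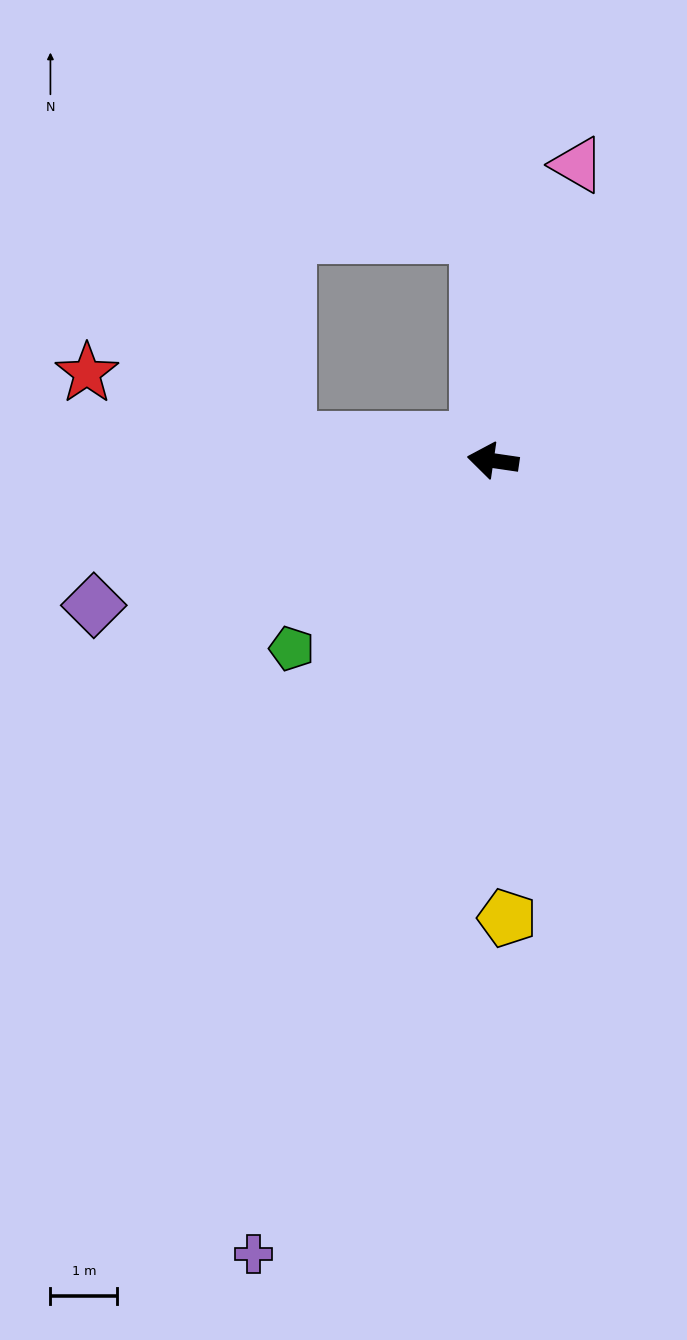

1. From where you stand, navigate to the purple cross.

turn left 82°, forward 12.4 m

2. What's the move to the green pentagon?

turn left 51°, forward 4.1 m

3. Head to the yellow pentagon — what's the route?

turn left 100°, forward 6.8 m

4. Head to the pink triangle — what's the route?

turn right 98°, forward 4.6 m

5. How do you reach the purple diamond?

turn left 28°, forward 6.3 m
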